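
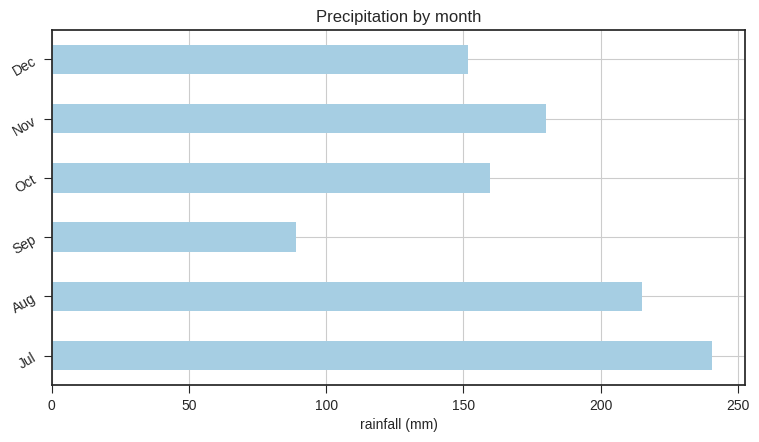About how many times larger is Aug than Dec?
Aug ≈ 225, Dec ≈ 150; 225/150 ≈ 1.5.

≈ 1.5×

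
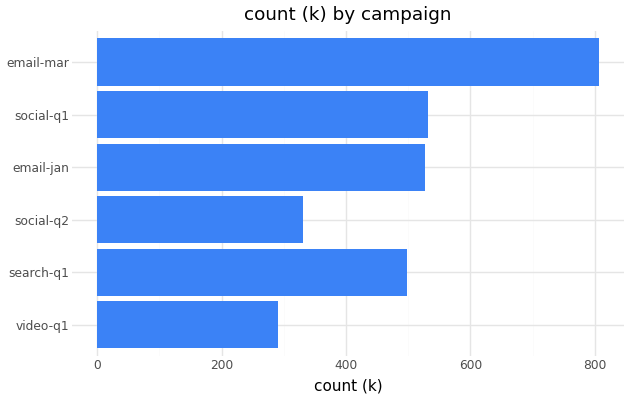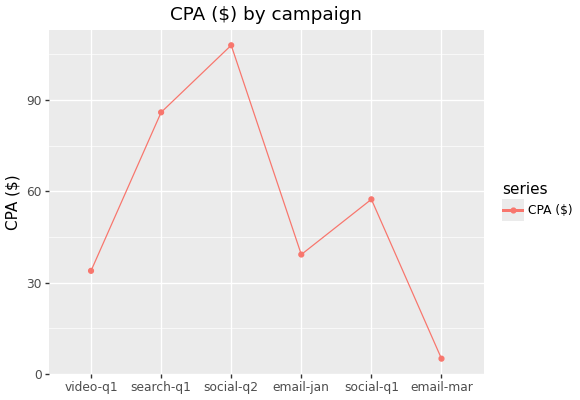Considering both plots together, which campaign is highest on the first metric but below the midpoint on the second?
Chart 2 median CPA ($) ≈ 50; below-median campaigns: video-q1, email-jan, email-mar. Among those, email-mar has the highest count (k) (≈ 800).

email-mar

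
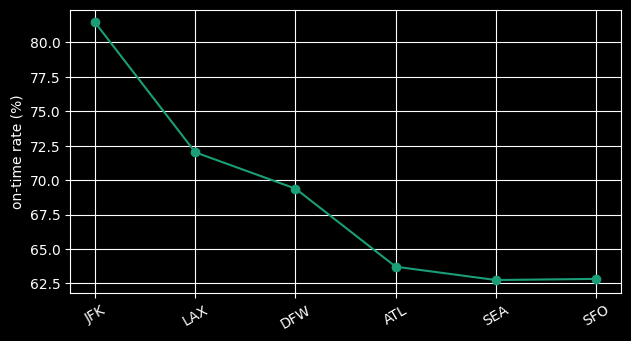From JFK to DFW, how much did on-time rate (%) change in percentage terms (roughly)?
JFK ≈ 82, DFW ≈ 70; (70 − 82) / 82 ≈ -14.6%.

≈ -14.6%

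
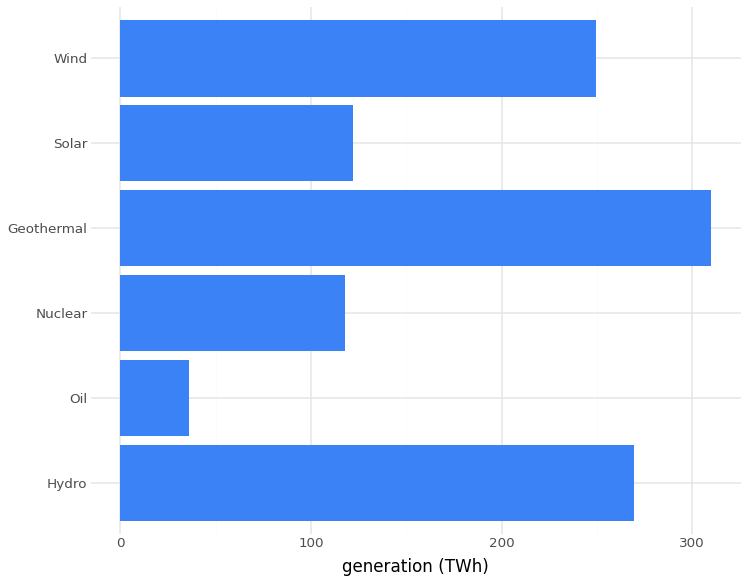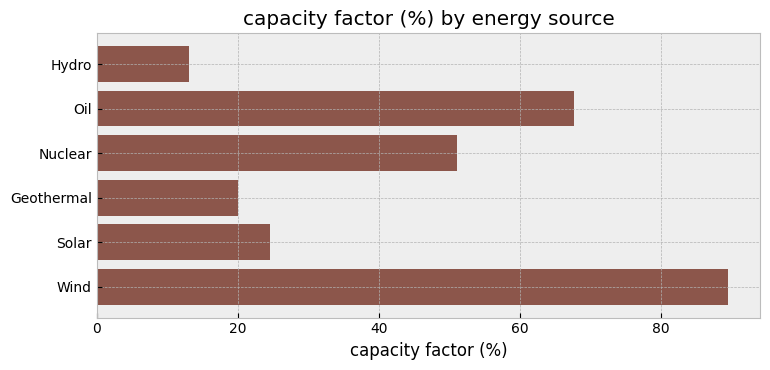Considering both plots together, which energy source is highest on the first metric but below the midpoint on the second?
Chart 2 median capacity factor (%) ≈ 40; below-median energy sources: Hydro, Geothermal, Solar. Among those, Geothermal has the highest generation (TWh) (≈ 300).

Geothermal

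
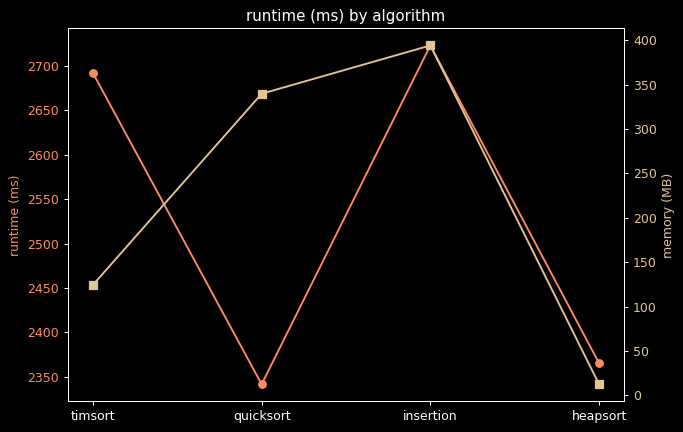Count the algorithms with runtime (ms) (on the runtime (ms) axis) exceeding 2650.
2

Above 2650: timsort, insertion.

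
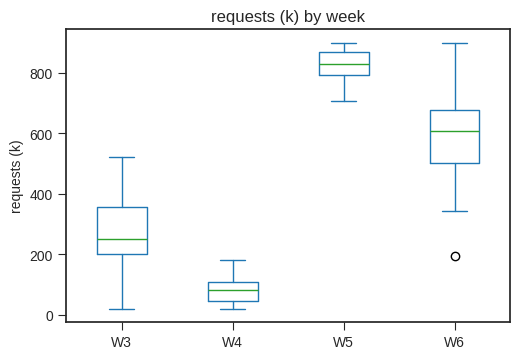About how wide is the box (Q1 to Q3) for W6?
Q3 ≈ 700, Q1 ≈ 500; IQR ≈ 200.

≈ 200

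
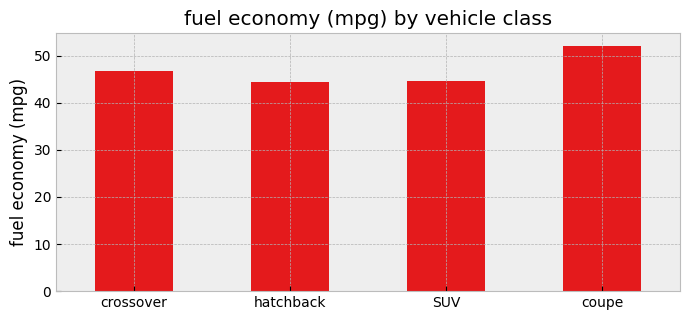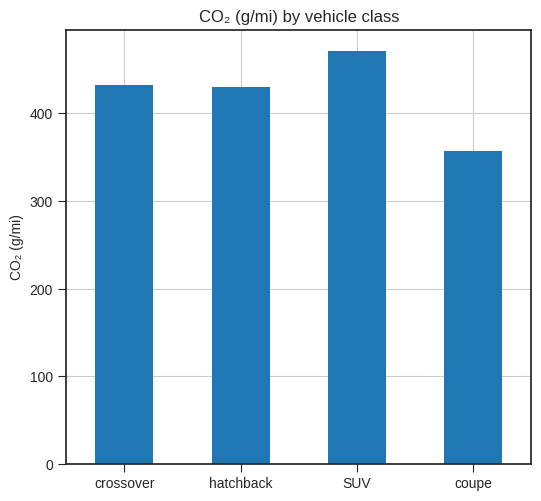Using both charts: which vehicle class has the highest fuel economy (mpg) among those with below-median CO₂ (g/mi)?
coupe

Chart 2 median CO₂ (g/mi) ≈ 450; below-median vehicle classes: hatchback, coupe. Among those, coupe has the highest fuel economy (mpg) (≈ 50).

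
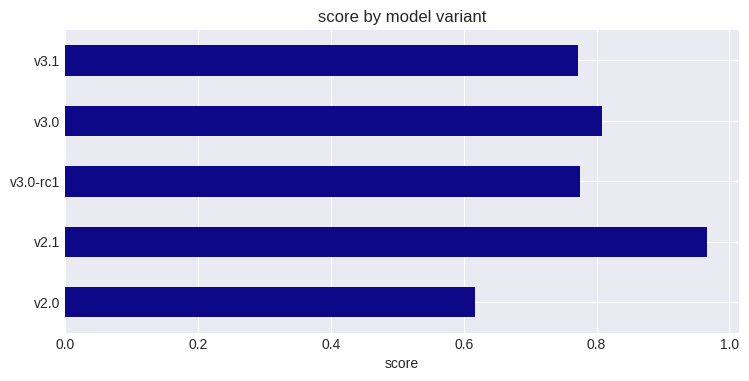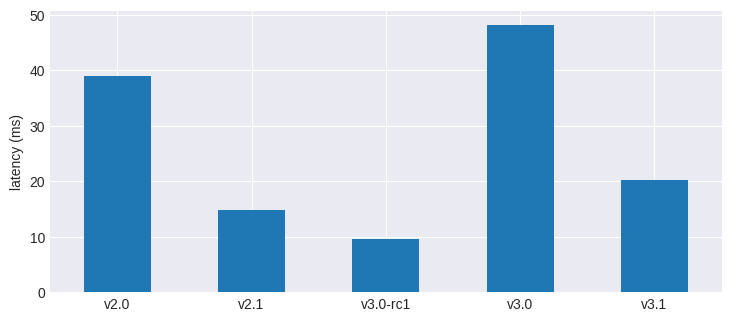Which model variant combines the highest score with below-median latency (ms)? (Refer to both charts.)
v2.1

Chart 2 median latency (ms) ≈ 20; below-median model variants: v2.1, v3.0-rc1. Among those, v2.1 has the highest score (≈ 1).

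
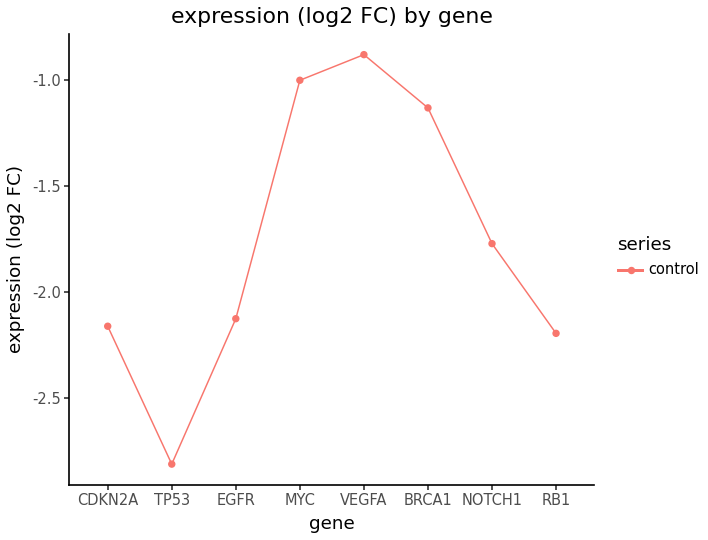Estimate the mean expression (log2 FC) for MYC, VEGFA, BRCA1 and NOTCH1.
≈ -1.2

(-1.0 + -0.8 + -1.2 + -1.8) / 4 ≈ -1.2.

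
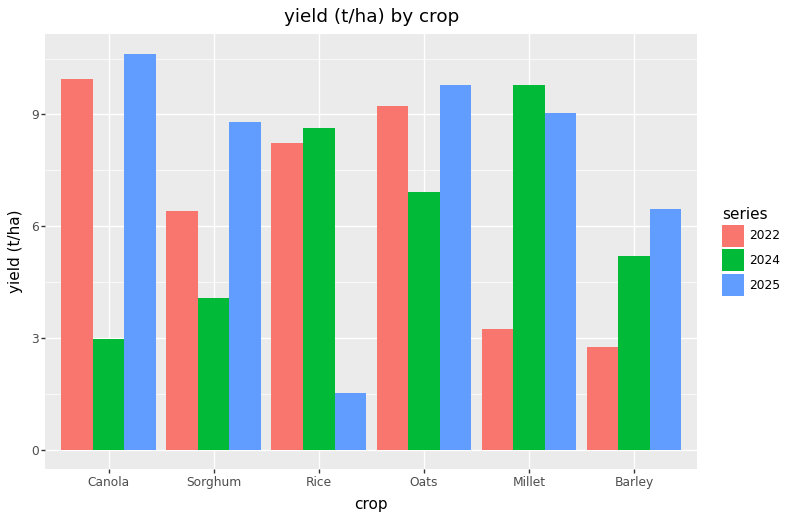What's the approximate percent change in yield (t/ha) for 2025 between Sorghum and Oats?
Sorghum ≈ 9, Oats ≈ 10; (10 − 9) / 9 ≈ +11.1%.

≈ +11.1%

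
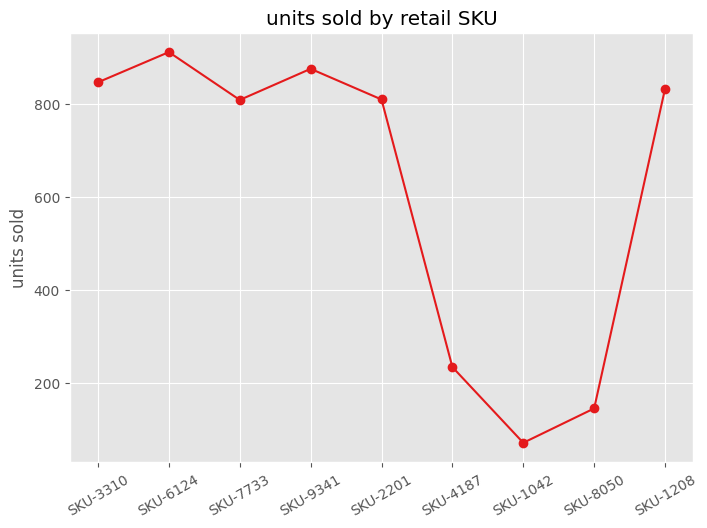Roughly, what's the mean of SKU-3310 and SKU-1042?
(800 + 100) / 2 ≈ 450.

≈ 450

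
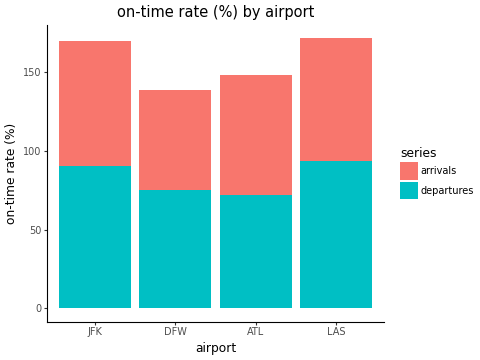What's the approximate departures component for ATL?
≈ 80

departures top ≈ 80, bottom ≈ 0; segment ≈ 80.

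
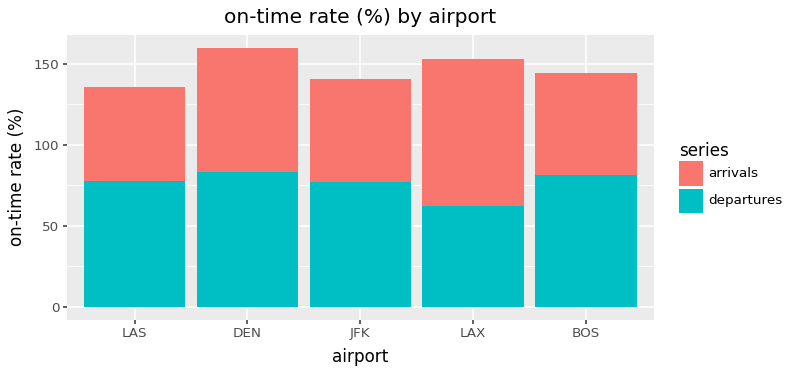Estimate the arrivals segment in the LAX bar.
≈ 100

arrivals top ≈ 160, bottom ≈ 60; segment ≈ 100.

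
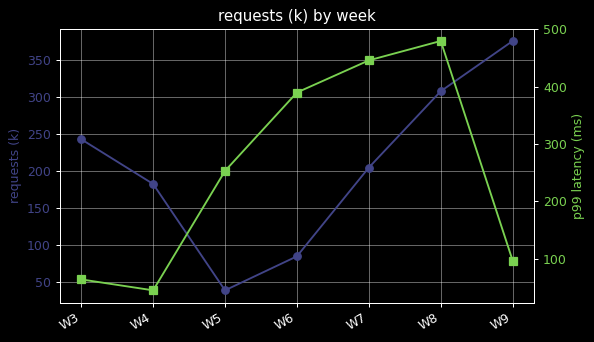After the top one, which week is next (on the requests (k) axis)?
W8

Top 3 (on the requests (k) axis): W9 ≈ 400, W8 ≈ 300, W3 ≈ 250.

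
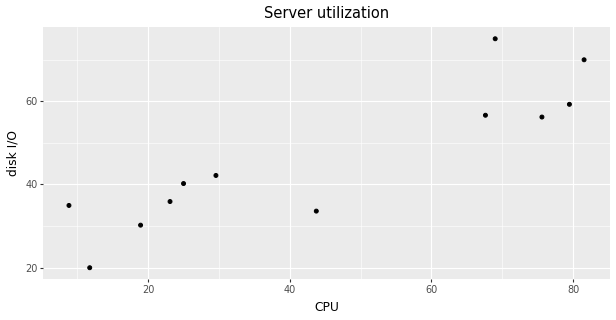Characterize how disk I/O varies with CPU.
positive, strong

Points are positively correlated; strong (|r| ≈ 0.9).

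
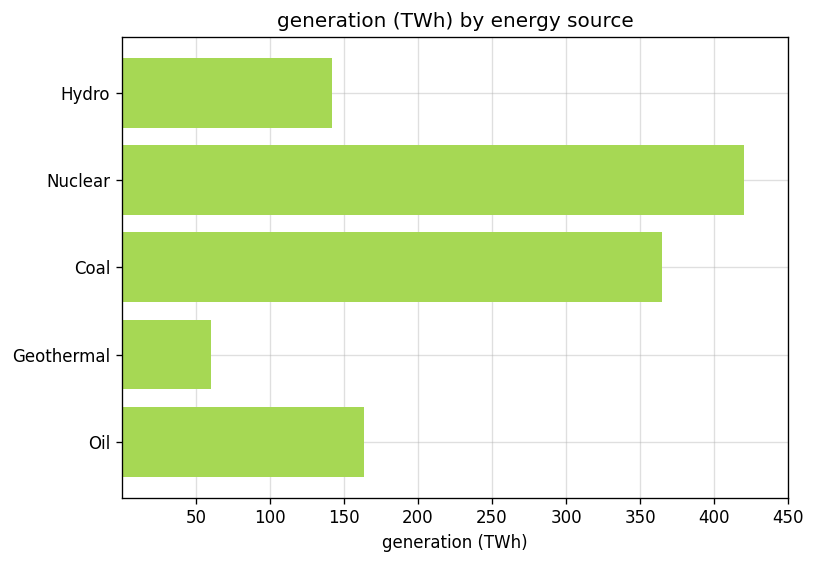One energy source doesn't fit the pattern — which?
Nuclear

Nuclear ≈ 400; the rest sit between ≈ 50 and ≈ 350.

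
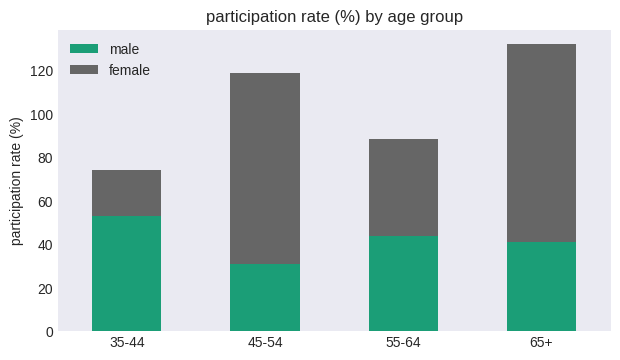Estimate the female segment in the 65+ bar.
female top ≈ 140, bottom ≈ 40; segment ≈ 100.

≈ 100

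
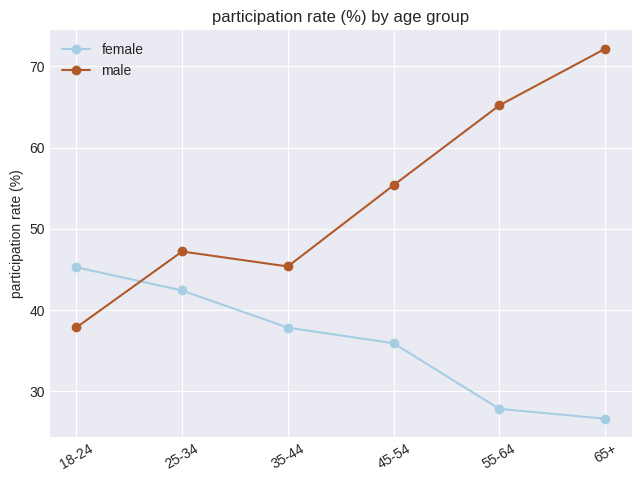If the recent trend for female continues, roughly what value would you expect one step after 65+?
≈ 20

Last three: 35, 30, 25 → slope ≈ -5/step → next ≈ 20.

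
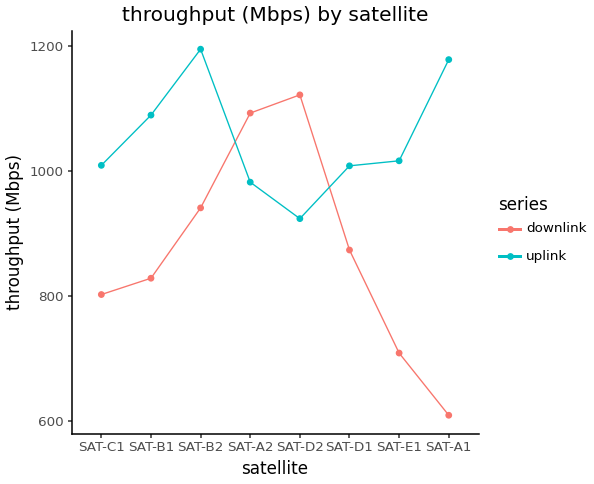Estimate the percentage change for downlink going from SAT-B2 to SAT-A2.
≈ +15.8%

SAT-B2 ≈ 950, SAT-A2 ≈ 1100; (1100 − 950) / 950 ≈ +15.8%.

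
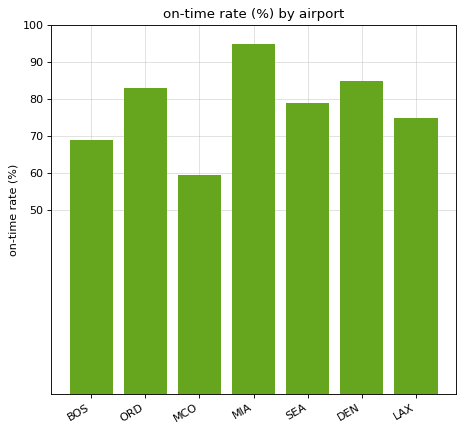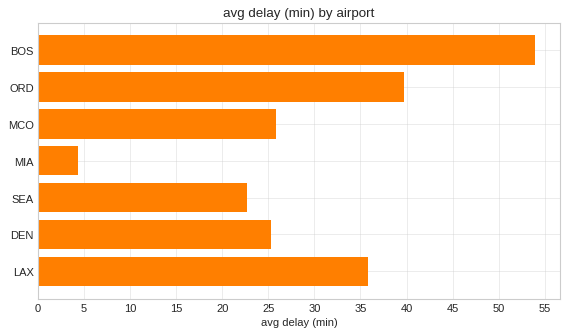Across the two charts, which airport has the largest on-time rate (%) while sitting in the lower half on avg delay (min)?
Chart 2 median avg delay (min) ≈ 25; below-median airports: MIA, SEA, DEN. Among those, MIA has the highest on-time rate (%) (≈ 90).

MIA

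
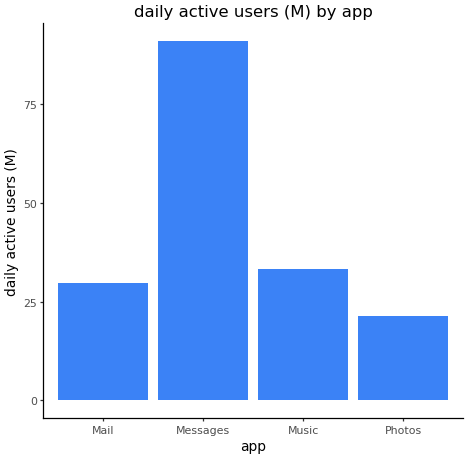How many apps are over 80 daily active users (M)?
Above 80: Messages.

1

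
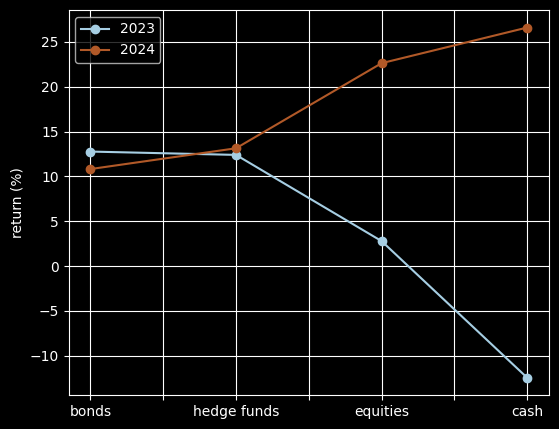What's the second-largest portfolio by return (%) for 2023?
hedge funds

Top 3 for 2023: bonds ≈ 15, hedge funds ≈ 10, equities ≈ 5.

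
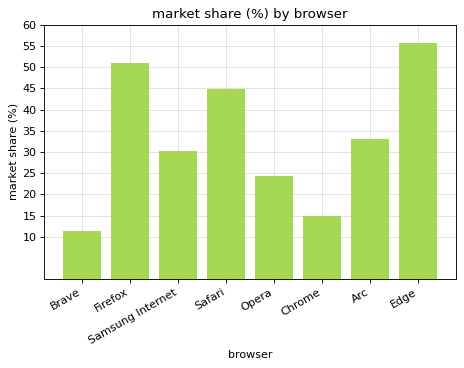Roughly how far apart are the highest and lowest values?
Max Edge ≈ 55, min Brave ≈ 10; range ≈ 45.

≈ 45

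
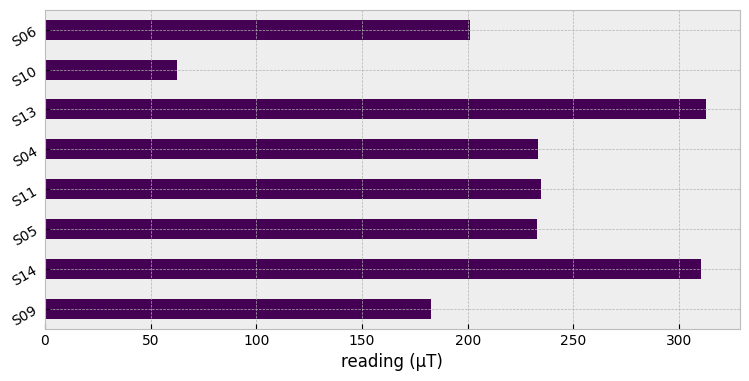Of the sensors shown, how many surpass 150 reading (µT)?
7

Above 150: S09, S14, S05, S11, S04, S13, S06.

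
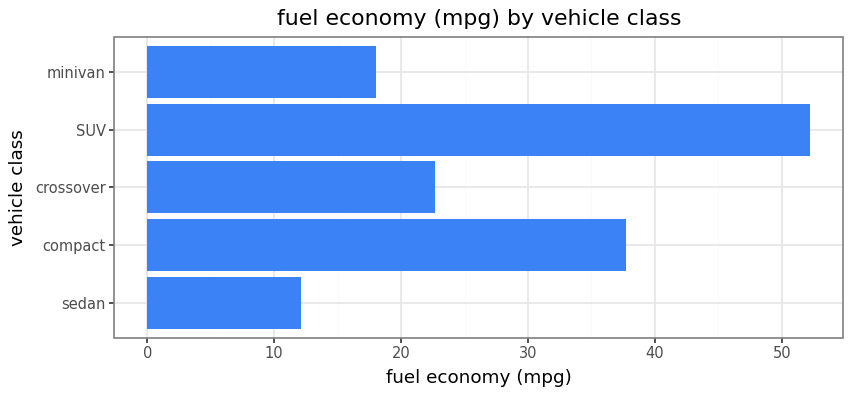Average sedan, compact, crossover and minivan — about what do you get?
≈ 24

(10 + 40 + 25 + 20) / 4 ≈ 24.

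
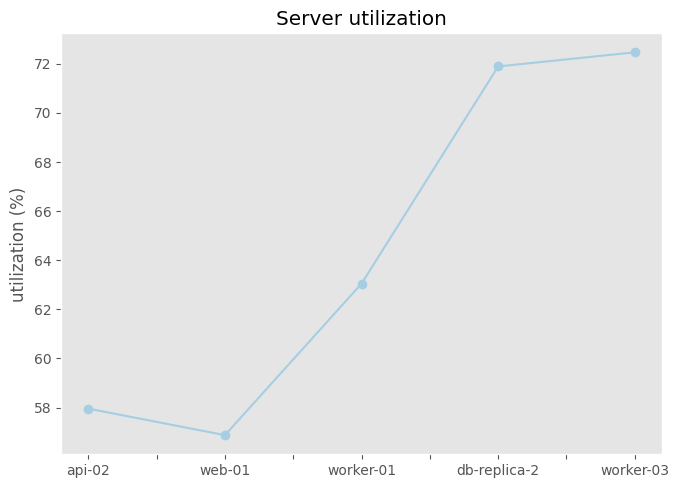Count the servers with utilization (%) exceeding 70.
2

Above 70: db-replica-2, worker-03.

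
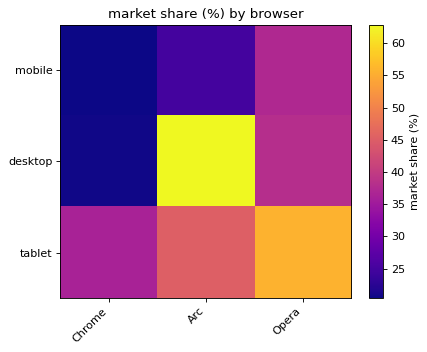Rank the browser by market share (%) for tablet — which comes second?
Top 3 for tablet: Opera ≈ 55, Arc ≈ 45, Chrome ≈ 35.

Arc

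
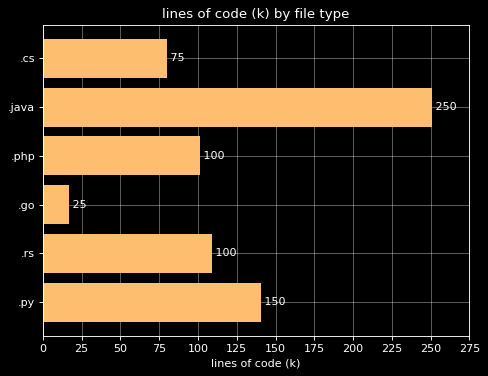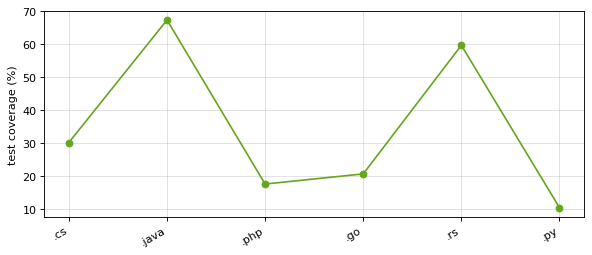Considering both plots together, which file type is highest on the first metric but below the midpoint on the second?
.py

Chart 2 median test coverage (%) ≈ 30; below-median file types: .php, .go, .py. Among those, .py has the highest lines of code (k) (≈ 150).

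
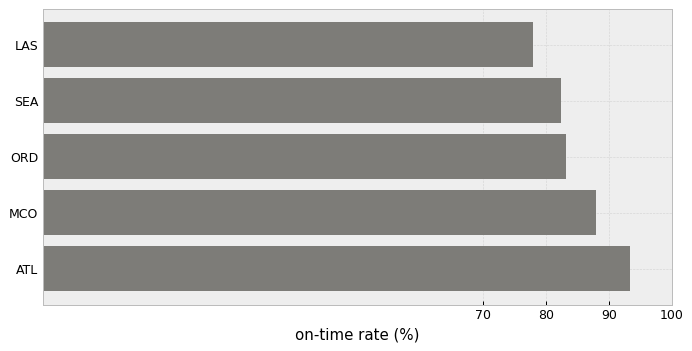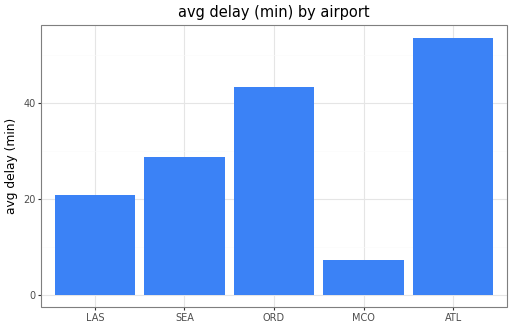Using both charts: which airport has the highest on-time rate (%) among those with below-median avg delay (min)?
Chart 2 median avg delay (min) ≈ 30; below-median airports: LAS, MCO. Among those, MCO has the highest on-time rate (%) (≈ 90).

MCO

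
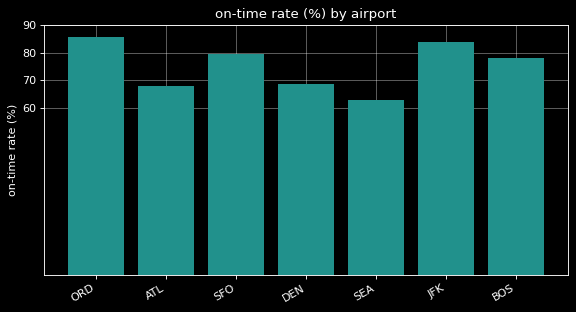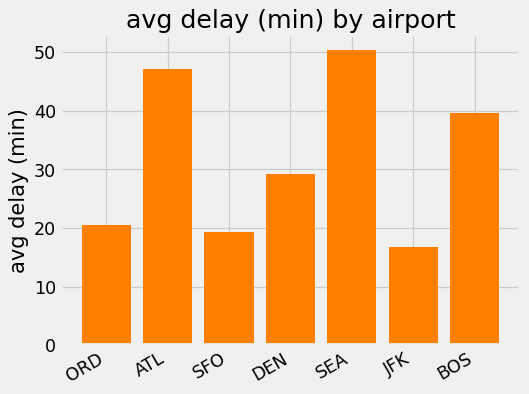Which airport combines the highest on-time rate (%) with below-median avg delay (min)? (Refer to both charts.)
Chart 2 median avg delay (min) ≈ 30; below-median airports: ORD, SFO, JFK. Among those, ORD has the highest on-time rate (%) (≈ 90).

ORD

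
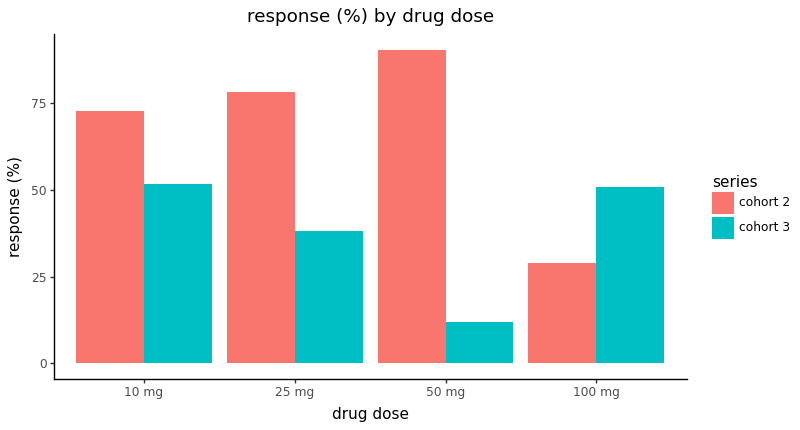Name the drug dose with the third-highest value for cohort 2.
Top 4 for cohort 2: 50 mg ≈ 90, 25 mg ≈ 80, 10 mg ≈ 70, 100 mg ≈ 30.

10 mg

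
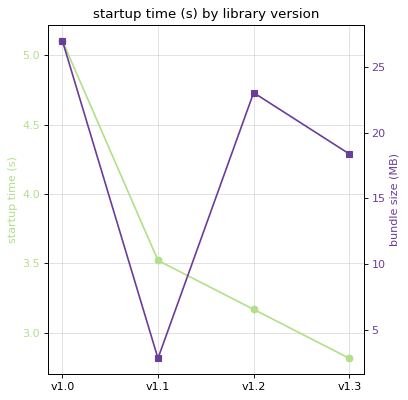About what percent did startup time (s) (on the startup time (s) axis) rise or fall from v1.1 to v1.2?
v1.1 ≈ 3.6, v1.2 ≈ 3.2; (3.2 − 3.6) / 3.6 ≈ -11.1%.

≈ -11.1%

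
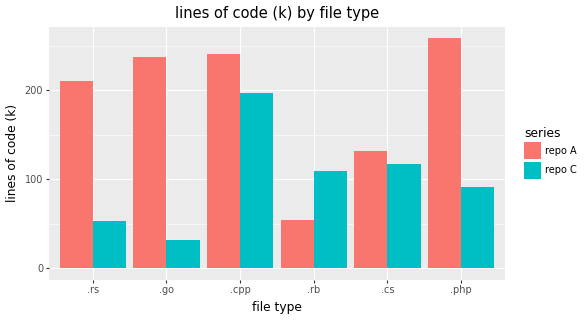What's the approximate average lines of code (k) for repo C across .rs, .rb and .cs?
(50 + 100 + 125) / 3 ≈ 92.

≈ 92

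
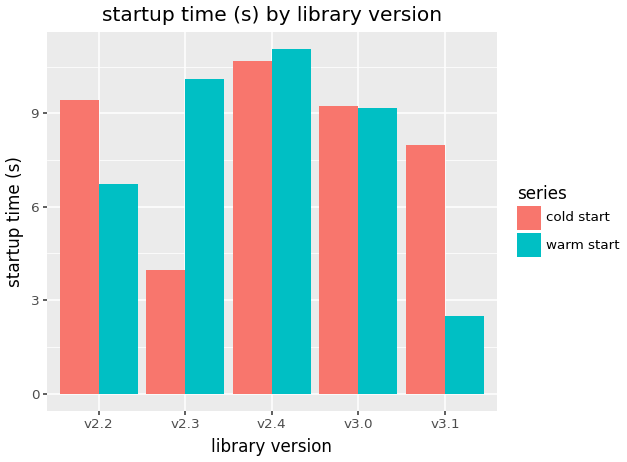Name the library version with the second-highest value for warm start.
Top 3 for warm start: v2.4 ≈ 11, v2.3 ≈ 10, v3.0 ≈ 9.

v2.3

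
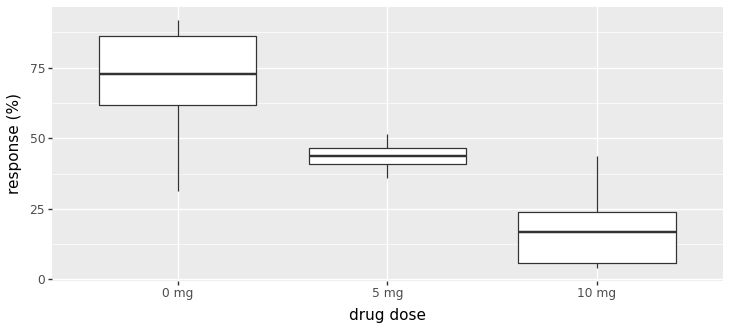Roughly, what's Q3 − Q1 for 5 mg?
≈ 5

Q3 ≈ 45, Q1 ≈ 40; IQR ≈ 5.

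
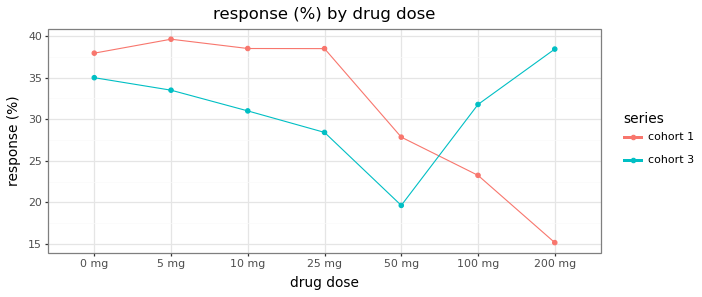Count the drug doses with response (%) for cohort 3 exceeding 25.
Above 25: 0 mg, 5 mg, 10 mg, 25 mg, 100 mg, 200 mg.

6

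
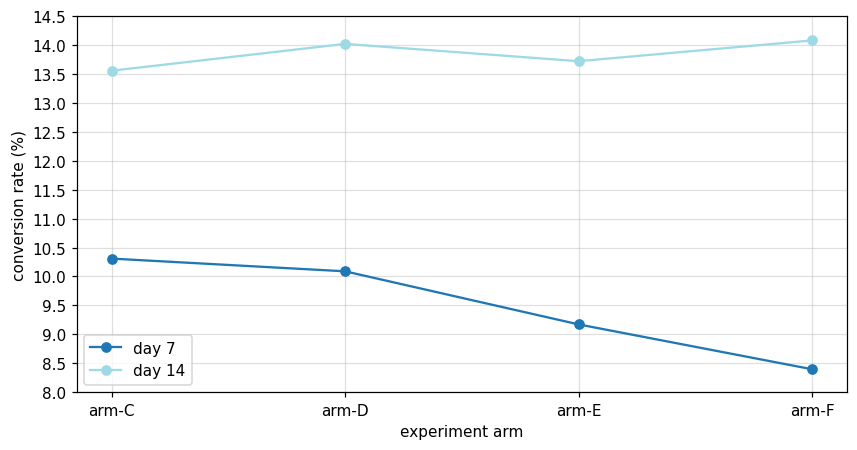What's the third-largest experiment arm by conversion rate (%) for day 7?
arm-E

Top 4 for day 7: arm-C ≈ 10.5, arm-D ≈ 10.0, arm-E ≈ 9.0, arm-F ≈ 8.5.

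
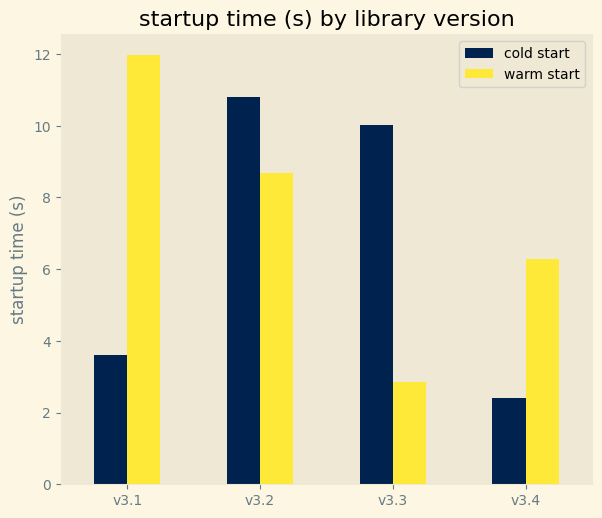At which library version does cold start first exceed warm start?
v3.2

v3.1: cold start ≈ 4 vs warm start ≈ 12 (not yet); v3.2: cold start ≈ 11 vs warm start ≈ 9 (first crossover).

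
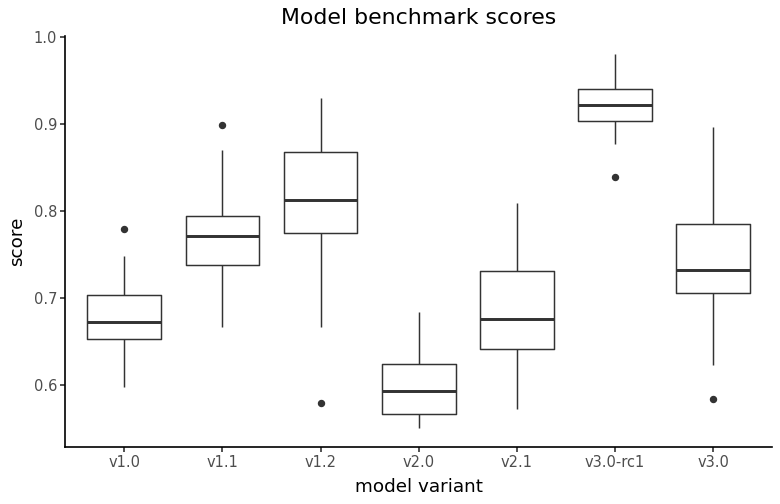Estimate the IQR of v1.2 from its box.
Q3 ≈ 0.85, Q1 ≈ 0.75; IQR ≈ 0.10.

≈ 0.10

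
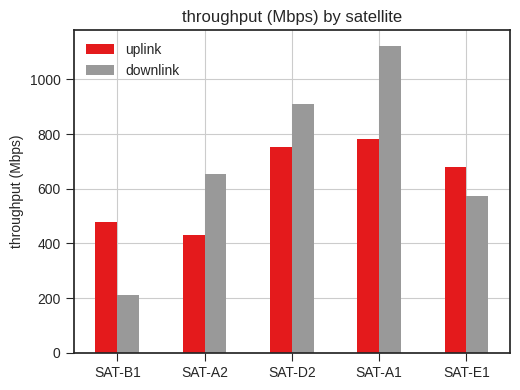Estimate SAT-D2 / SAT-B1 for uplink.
SAT-D2 ≈ 800, SAT-B1 ≈ 500; 800/500 ≈ 1.6.

≈ 1.6×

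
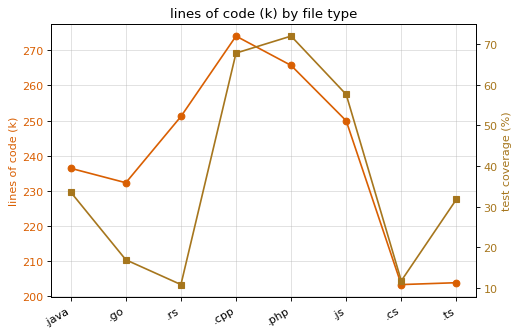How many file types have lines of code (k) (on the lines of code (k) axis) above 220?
6

Above 220: .java, .go, .rs, .cpp, .php, .js.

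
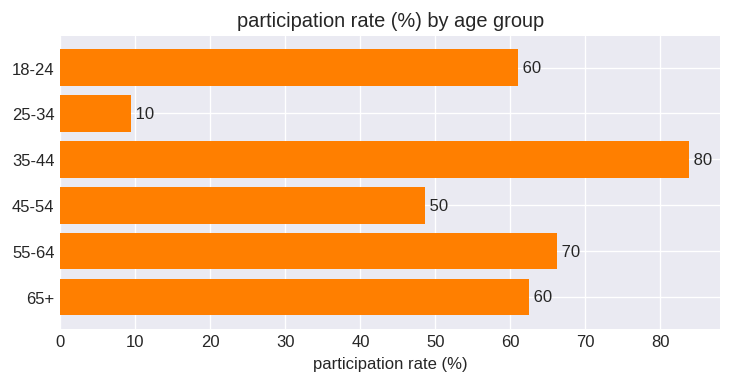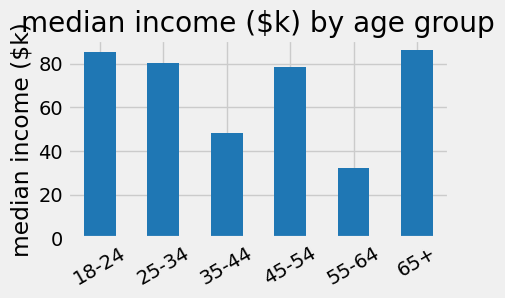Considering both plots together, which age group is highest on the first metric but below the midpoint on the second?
35-44

Chart 2 median median income ($k) ≈ 80; below-median age groups: 35-44, 45-54, 55-64. Among those, 35-44 has the highest participation rate (%) (≈ 80).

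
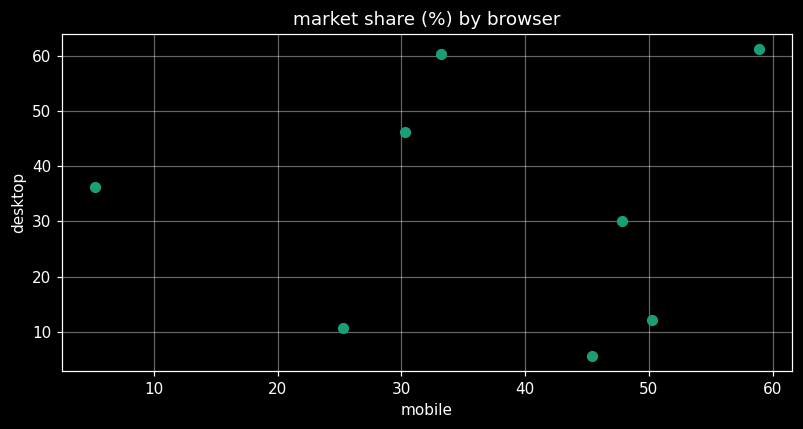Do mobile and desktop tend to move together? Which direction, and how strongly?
no clear correlation

Points are roughly uncorrelated; weak (|r| ≈ 0.0).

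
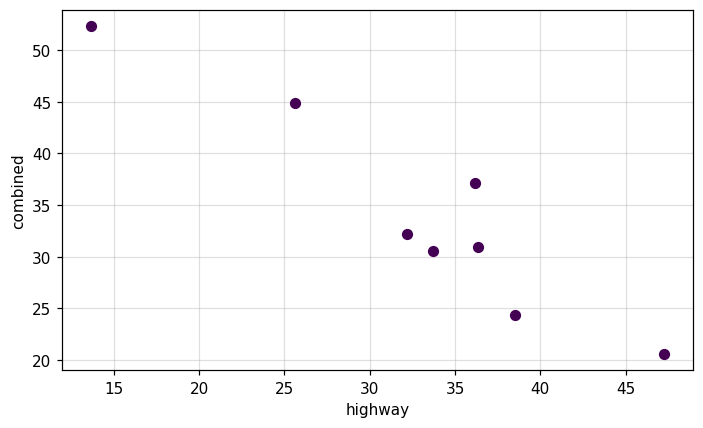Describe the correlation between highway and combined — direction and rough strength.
Points are negatively correlated; strong (|r| ≈ 0.9).

negative, strong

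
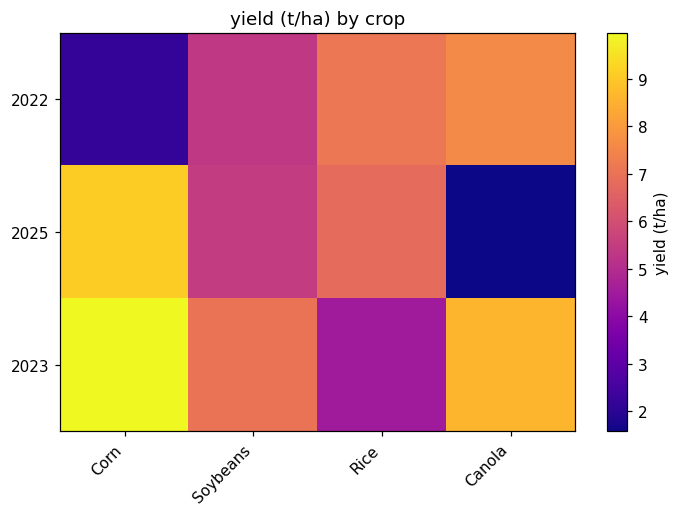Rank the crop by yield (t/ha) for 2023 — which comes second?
Canola

Top 3 for 2023: Corn ≈ 10, Canola ≈ 9, Soybeans ≈ 7.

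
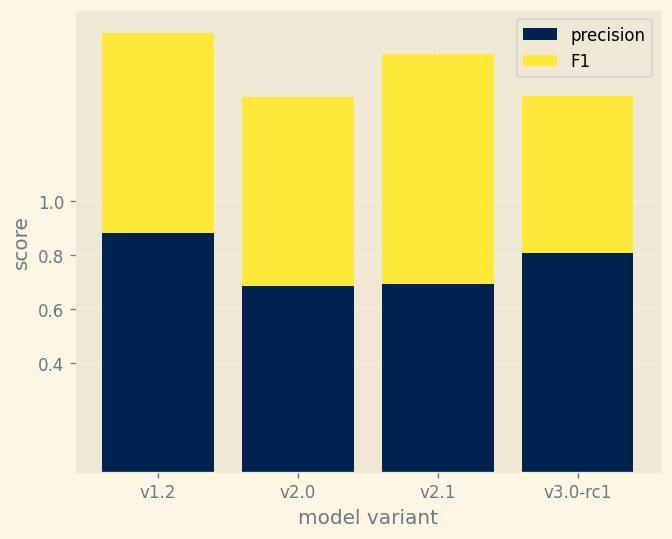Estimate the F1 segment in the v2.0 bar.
F1 top ≈ 1.4, bottom ≈ 0.6; segment ≈ 0.8.

≈ 0.8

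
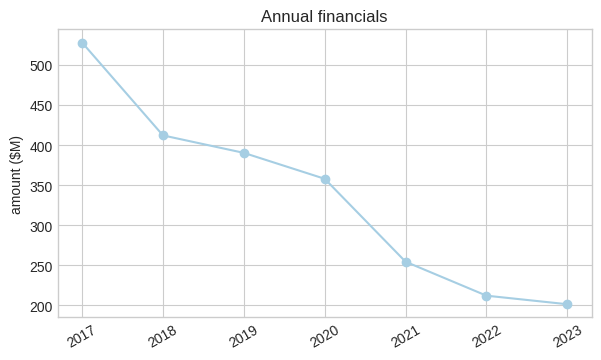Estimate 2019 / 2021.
≈ 1.6×

2019 ≈ 400, 2021 ≈ 250; 400/250 ≈ 1.6.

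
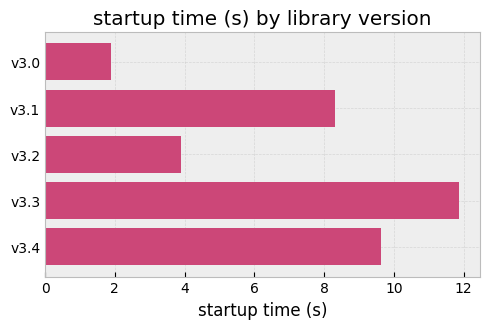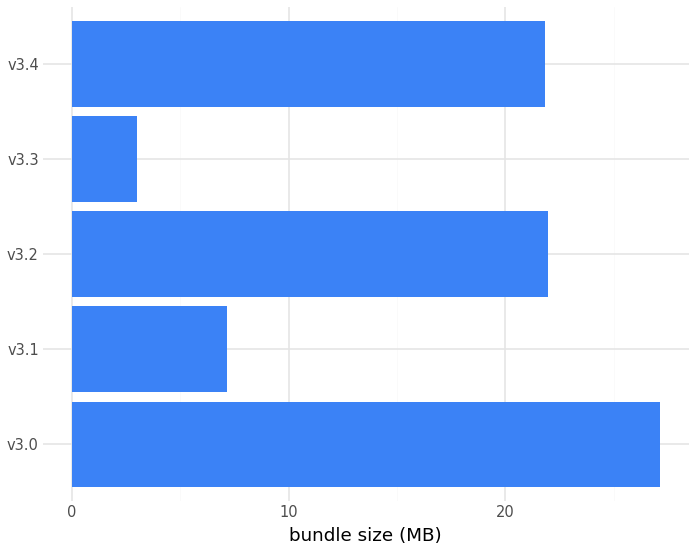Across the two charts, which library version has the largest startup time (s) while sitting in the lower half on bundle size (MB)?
v3.3

Chart 2 median bundle size (MB) ≈ 20; below-median library versions: v3.1, v3.3. Among those, v3.3 has the highest startup time (s) (≈ 12).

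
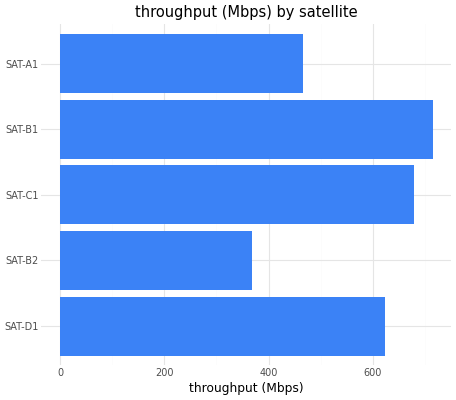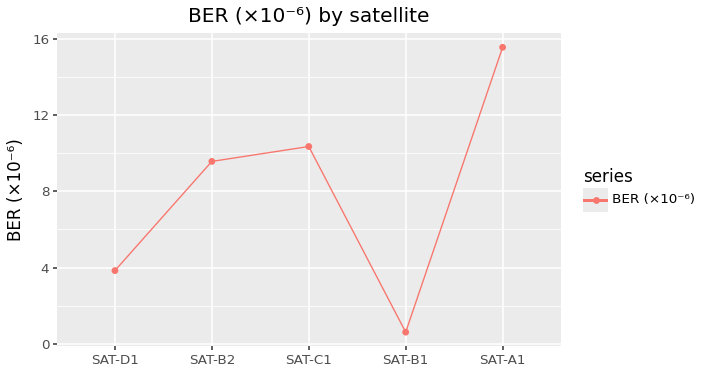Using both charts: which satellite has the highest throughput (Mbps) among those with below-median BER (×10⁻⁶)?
Chart 2 median BER (×10⁻⁶) ≈ 10; below-median satellites: SAT-D1, SAT-B1. Among those, SAT-B1 has the highest throughput (Mbps) (≈ 700).

SAT-B1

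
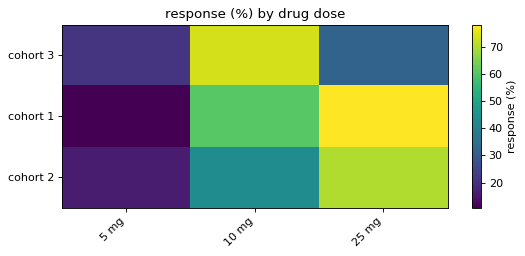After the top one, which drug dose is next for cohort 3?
25 mg

Top 3 for cohort 3: 10 mg ≈ 70, 25 mg ≈ 30, 5 mg ≈ 20.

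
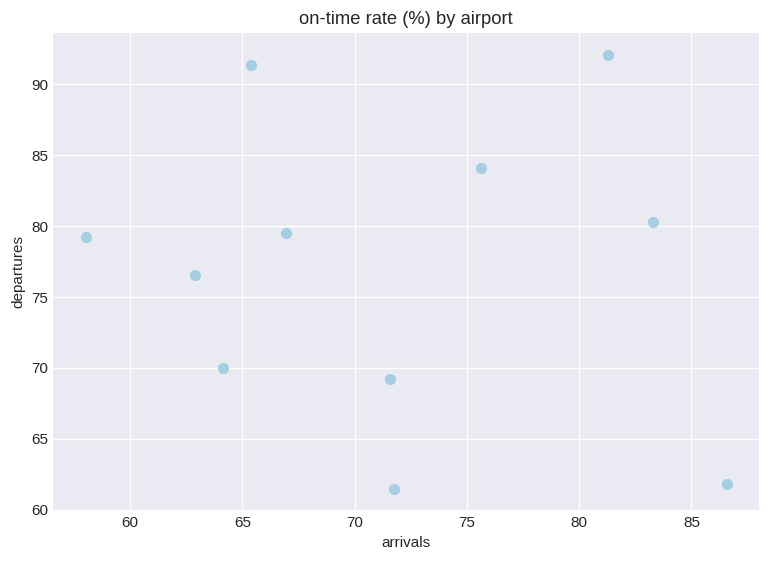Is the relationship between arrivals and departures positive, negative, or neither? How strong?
no clear correlation

Points are roughly uncorrelated; weak (|r| ≈ 0.1).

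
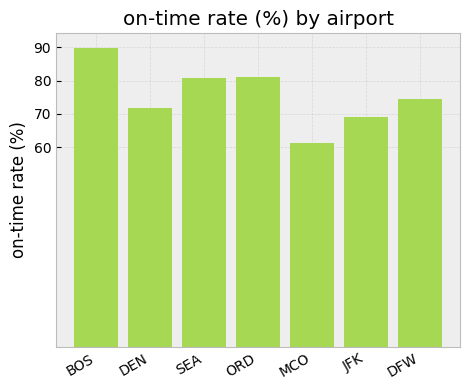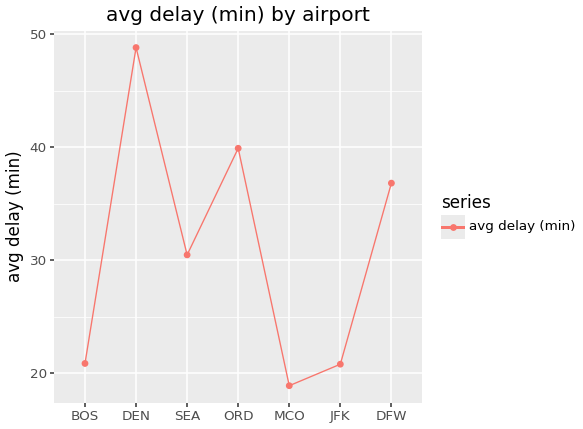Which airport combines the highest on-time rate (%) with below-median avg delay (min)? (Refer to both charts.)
Chart 2 median avg delay (min) ≈ 30; below-median airports: BOS, MCO, JFK. Among those, BOS has the highest on-time rate (%) (≈ 90).

BOS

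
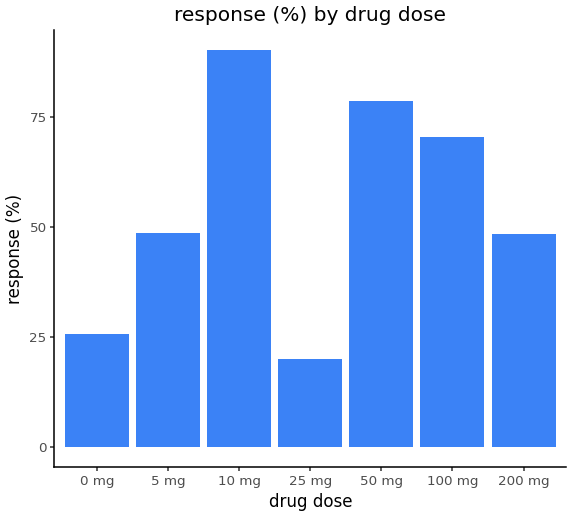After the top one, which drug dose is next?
50 mg

Top 3: 10 mg ≈ 90, 50 mg ≈ 80, 100 mg ≈ 70.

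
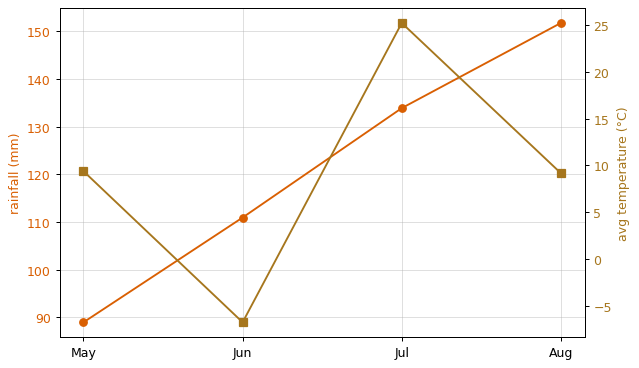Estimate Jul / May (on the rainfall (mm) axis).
≈ 1.44×

Jul ≈ 130, May ≈ 90; 130/90 ≈ 1.44.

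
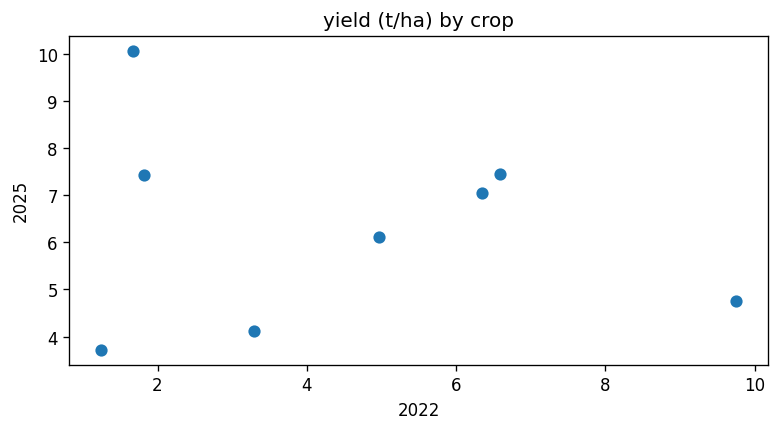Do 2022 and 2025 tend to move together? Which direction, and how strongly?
no clear correlation

Points are roughly uncorrelated; weak (|r| ≈ 0.2).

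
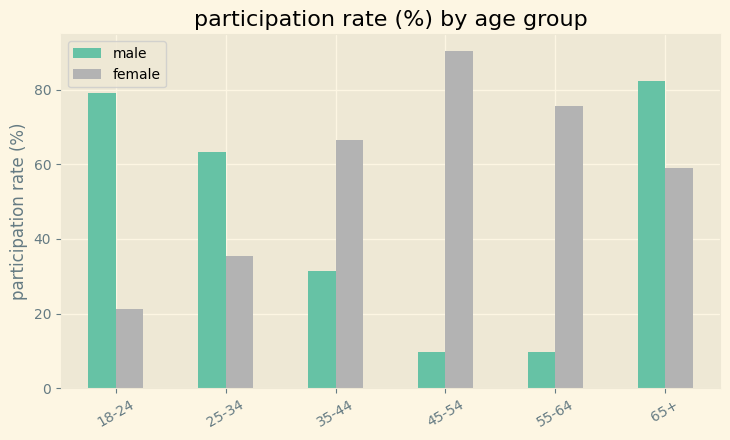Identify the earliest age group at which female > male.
25-34: female ≈ 40 vs male ≈ 60 (not yet); 35-44: female ≈ 70 vs male ≈ 30 (first crossover).

35-44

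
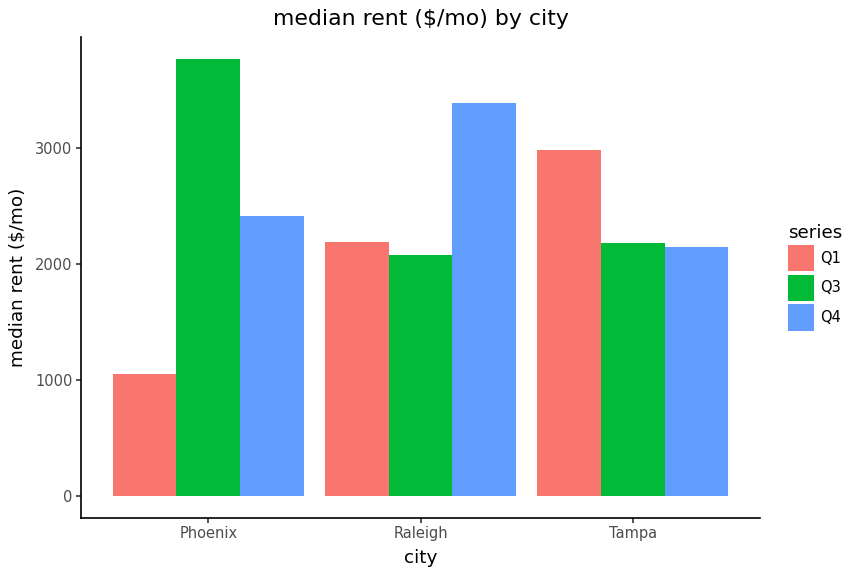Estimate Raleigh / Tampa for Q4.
Raleigh ≈ 3500, Tampa ≈ 2000; 3500/2000 ≈ 1.75.

≈ 1.75×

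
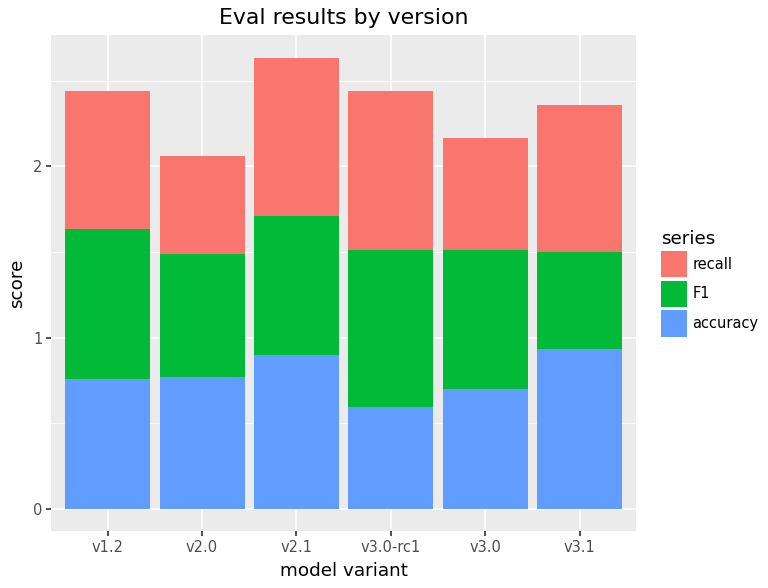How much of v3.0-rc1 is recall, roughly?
≈ 1.0

recall top ≈ 2.5, bottom ≈ 1.5; segment ≈ 1.0.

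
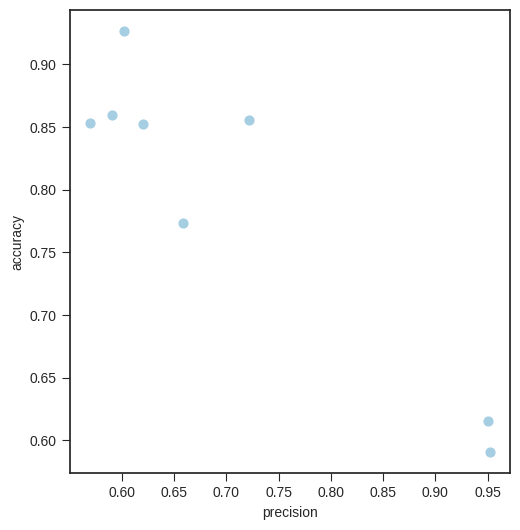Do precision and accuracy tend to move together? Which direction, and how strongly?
negative, strong

Points are negatively correlated; strong (|r| ≈ 0.9).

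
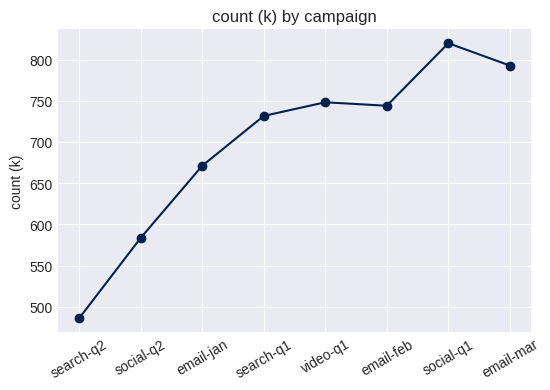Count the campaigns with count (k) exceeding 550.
Above 550: social-q2, email-jan, search-q1, video-q1, email-feb, social-q1, email-mar.

7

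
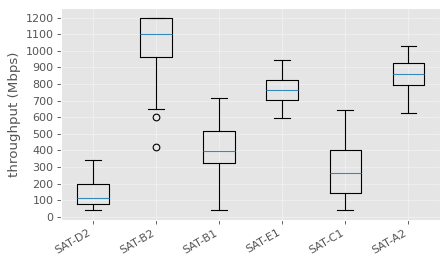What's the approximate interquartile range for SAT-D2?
≈ 100

Q3 ≈ 200, Q1 ≈ 100; IQR ≈ 100.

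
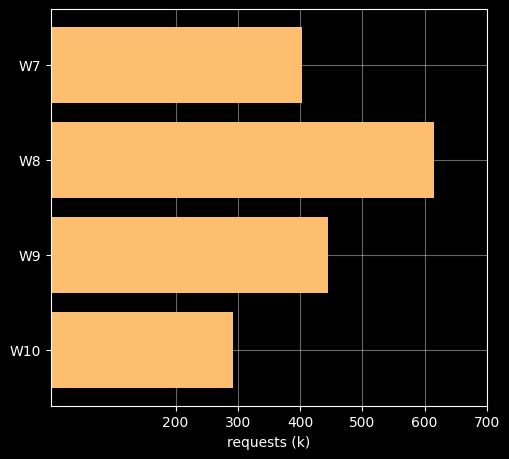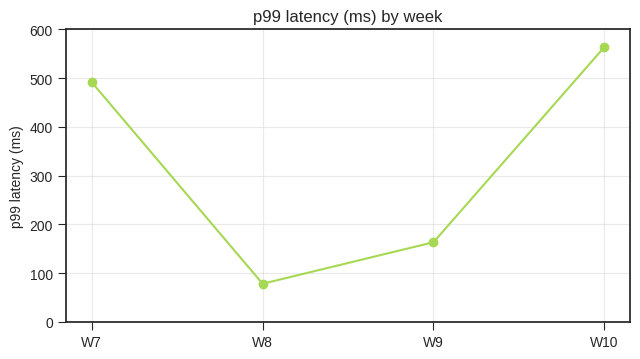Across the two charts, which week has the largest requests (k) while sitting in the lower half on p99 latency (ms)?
W8

Chart 2 median p99 latency (ms) ≈ 300; below-median weeks: W8, W9. Among those, W8 has the highest requests (k) (≈ 600).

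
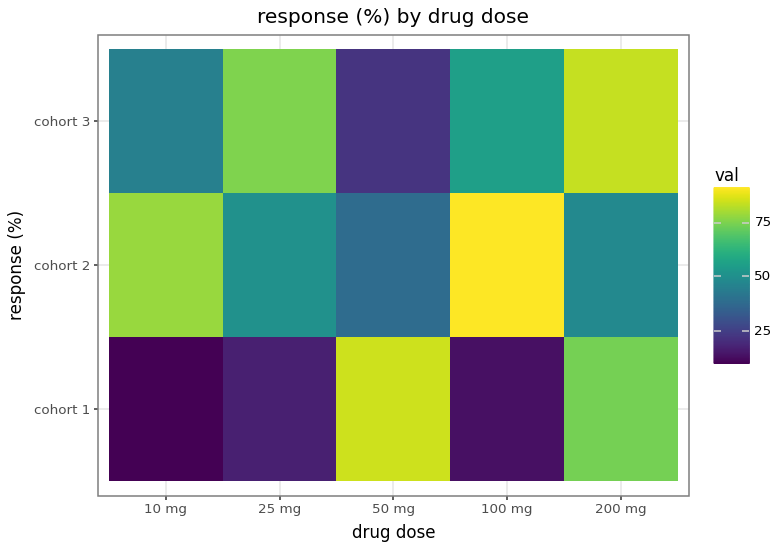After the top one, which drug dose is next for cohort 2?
Top 3 for cohort 2: 100 mg ≈ 90, 10 mg ≈ 80, 25 mg ≈ 50.

10 mg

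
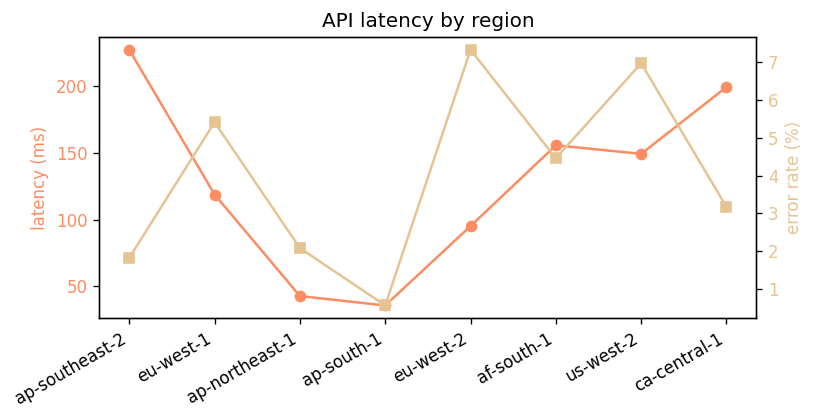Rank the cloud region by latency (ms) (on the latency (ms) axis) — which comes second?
ca-central-1

Top 3 (on the latency (ms) axis): ap-southeast-2 ≈ 220, ca-central-1 ≈ 200, af-south-1 ≈ 160.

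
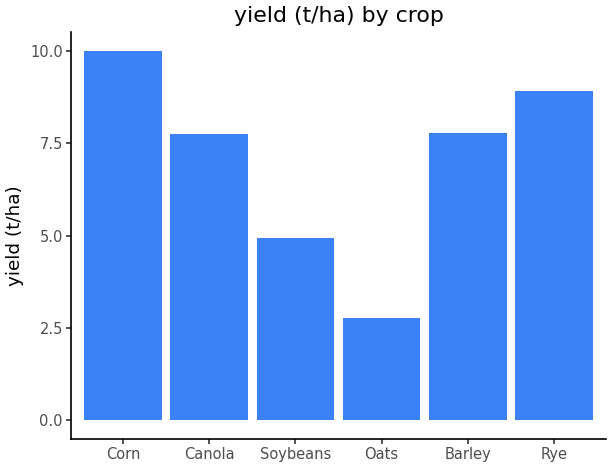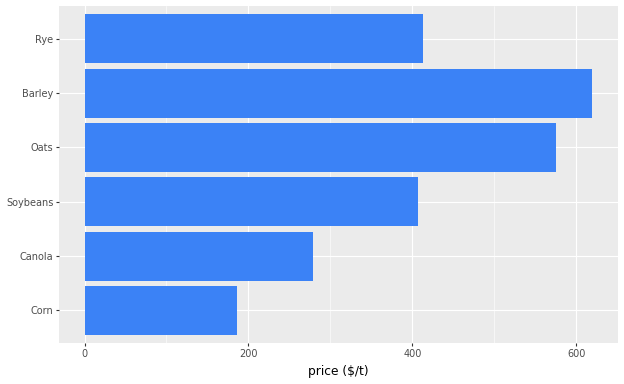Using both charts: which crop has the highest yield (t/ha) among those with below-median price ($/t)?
Corn

Chart 2 median price ($/t) ≈ 400; below-median crops: Corn, Canola, Soybeans. Among those, Corn has the highest yield (t/ha) (≈ 10).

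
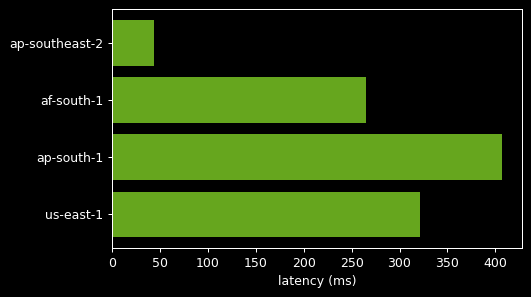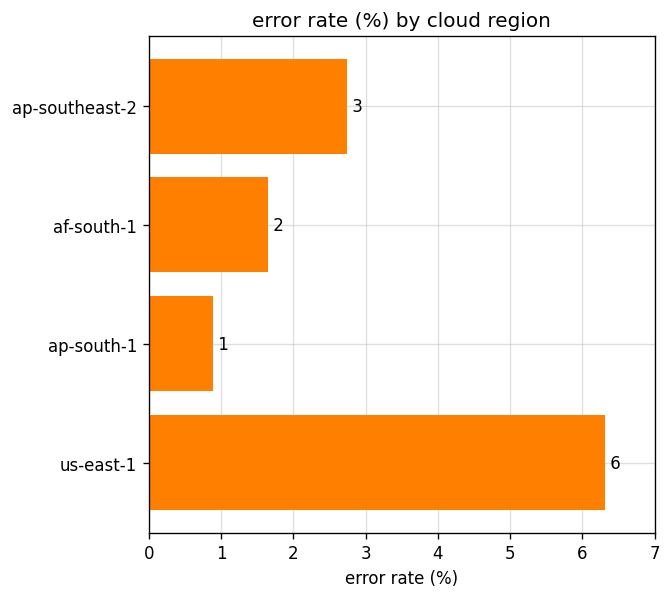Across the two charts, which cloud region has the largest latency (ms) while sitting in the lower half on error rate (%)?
Chart 2 median error rate (%) ≈ 2; below-median cloud regions: af-south-1, ap-south-1. Among those, ap-south-1 has the highest latency (ms) (≈ 400).

ap-south-1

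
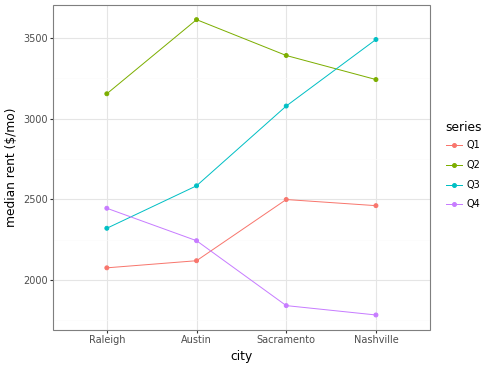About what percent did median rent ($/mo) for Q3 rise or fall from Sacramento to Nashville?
≈ +13.3%

Sacramento ≈ 3000, Nashville ≈ 3400; (3400 − 3000) / 3000 ≈ +13.3%.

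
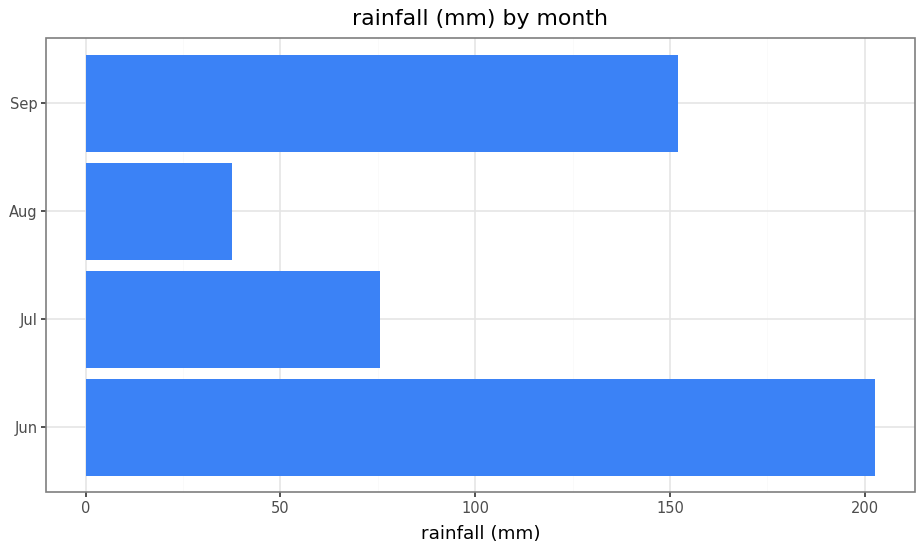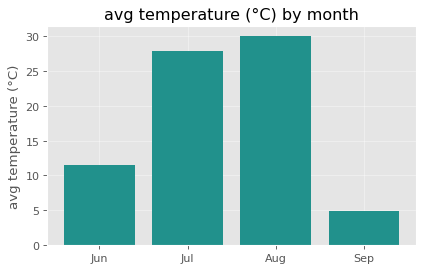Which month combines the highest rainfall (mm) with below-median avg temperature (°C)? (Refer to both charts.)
Chart 2 median avg temperature (°C) ≈ 20; below-median months: Jun, Sep. Among those, Jun has the highest rainfall (mm) (≈ 200).

Jun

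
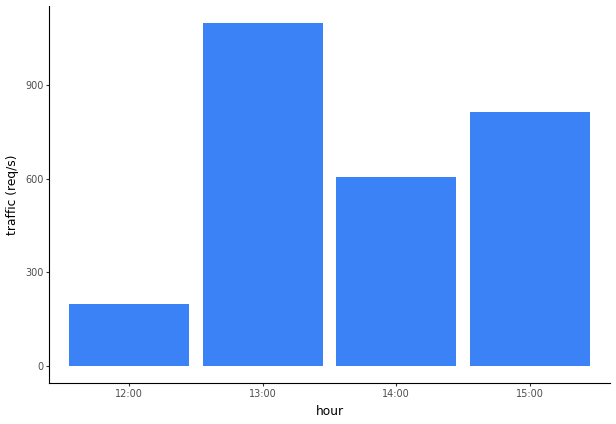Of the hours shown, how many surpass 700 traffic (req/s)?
Above 700: 13:00, 15:00.

2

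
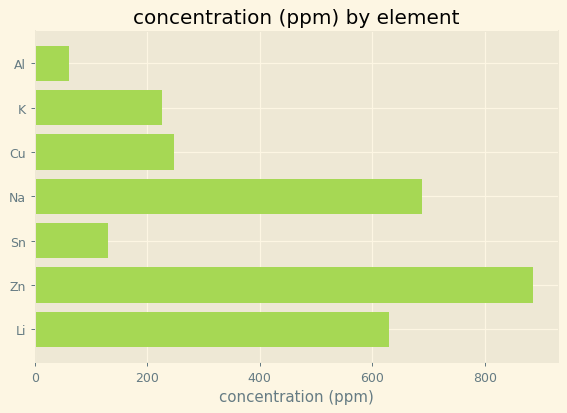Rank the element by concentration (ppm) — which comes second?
Top 3: Zn ≈ 900, Na ≈ 700, Li ≈ 600.

Na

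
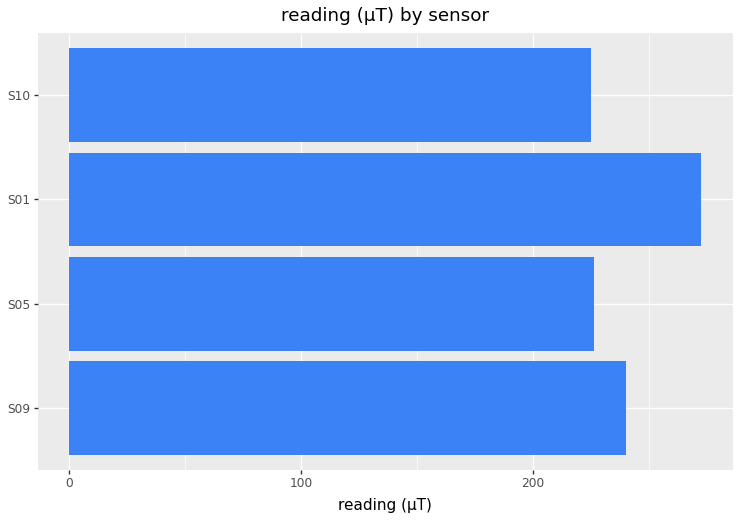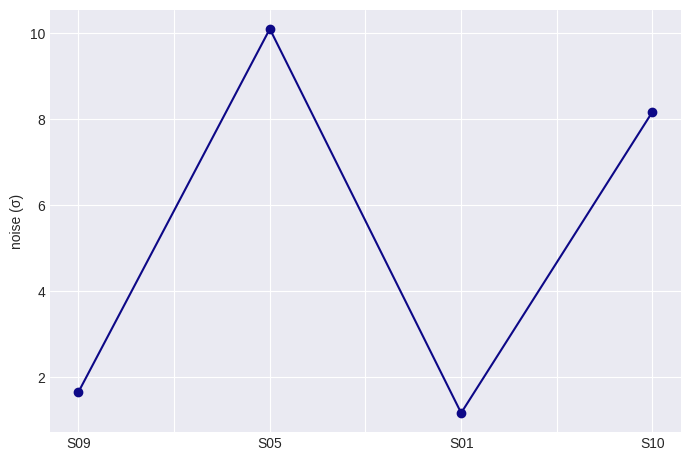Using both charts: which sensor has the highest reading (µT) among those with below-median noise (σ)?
S01

Chart 2 median noise (σ) ≈ 5; below-median sensors: S09, S01. Among those, S01 has the highest reading (µT) (≈ 275).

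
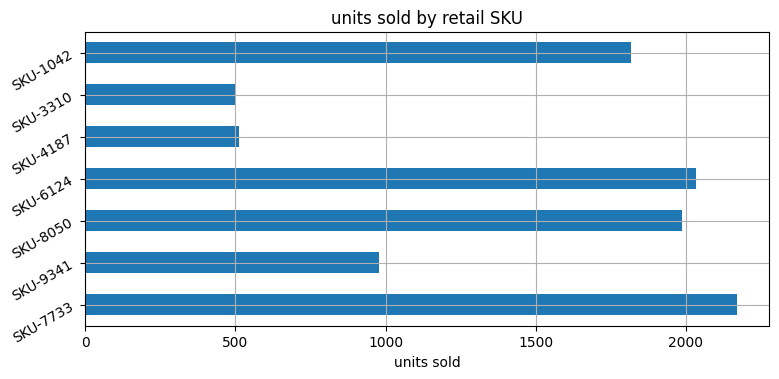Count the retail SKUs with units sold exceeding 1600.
4

Above 1600: SKU-7733, SKU-8050, SKU-6124, SKU-1042.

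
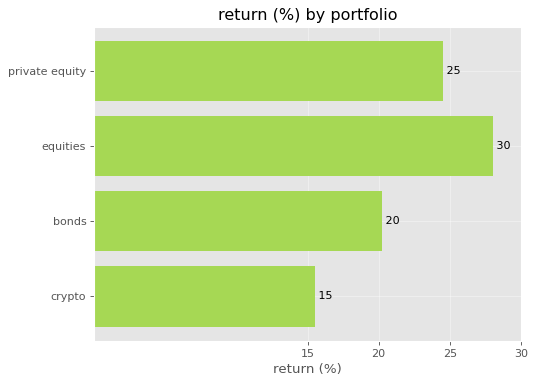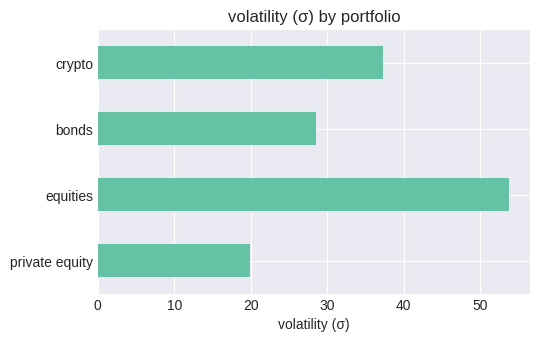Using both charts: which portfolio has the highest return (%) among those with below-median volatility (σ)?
private equity

Chart 2 median volatility (σ) ≈ 35; below-median portfolios: private equity, bonds. Among those, private equity has the highest return (%) (≈ 25).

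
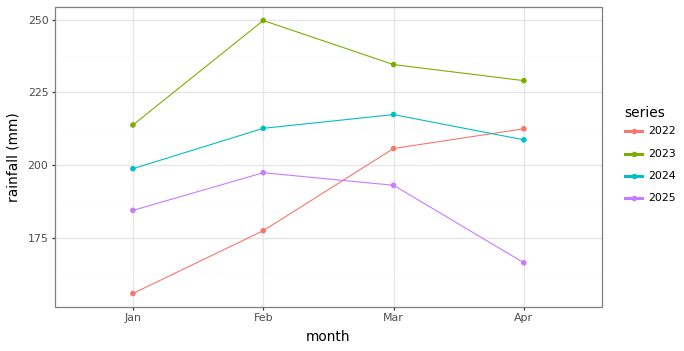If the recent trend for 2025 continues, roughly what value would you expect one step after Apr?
≈ 155

Last three: 200, 190, 170 → slope ≈ -15/step → next ≈ 155.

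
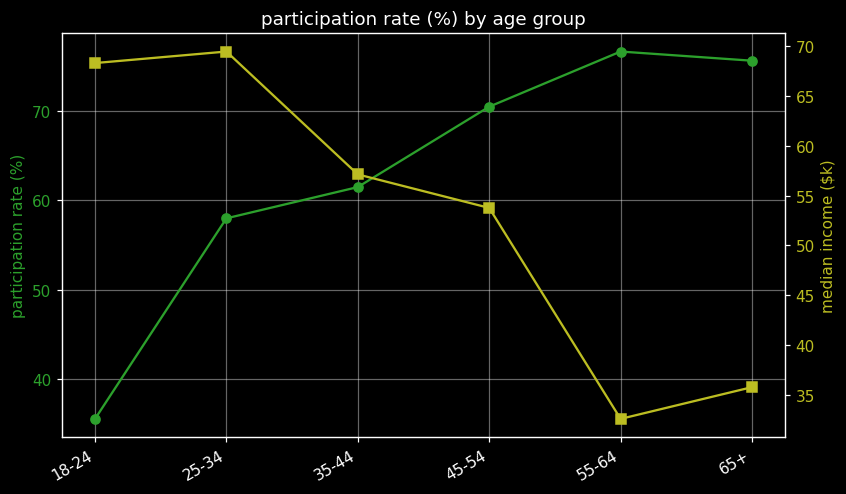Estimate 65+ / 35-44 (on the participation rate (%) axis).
≈ 1.25×

65+ ≈ 75, 35-44 ≈ 60; 75/60 ≈ 1.25.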